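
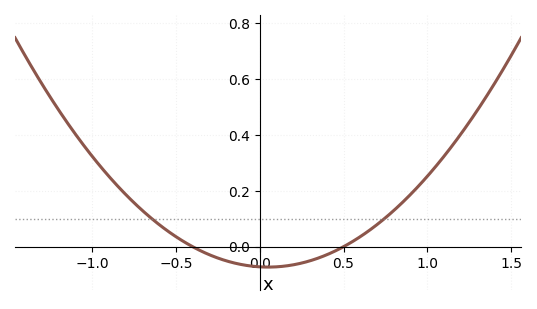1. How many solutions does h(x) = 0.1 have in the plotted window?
2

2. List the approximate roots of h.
-0.4, 0.5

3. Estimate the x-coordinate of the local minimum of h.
0.05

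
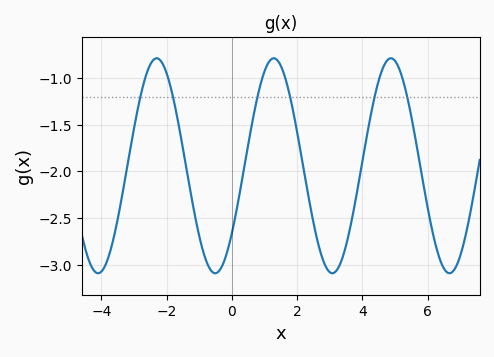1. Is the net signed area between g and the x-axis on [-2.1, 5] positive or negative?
negative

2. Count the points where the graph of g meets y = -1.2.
6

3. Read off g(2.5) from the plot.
-2.55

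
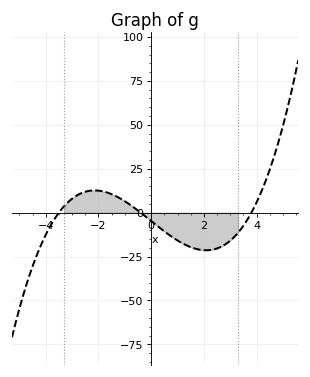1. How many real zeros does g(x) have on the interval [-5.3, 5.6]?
3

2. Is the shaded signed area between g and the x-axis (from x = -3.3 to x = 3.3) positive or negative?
negative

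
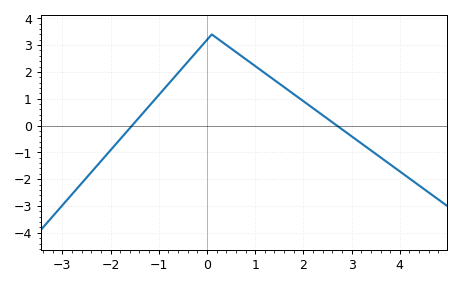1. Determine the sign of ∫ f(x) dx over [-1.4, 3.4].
positive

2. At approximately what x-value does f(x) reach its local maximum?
0.2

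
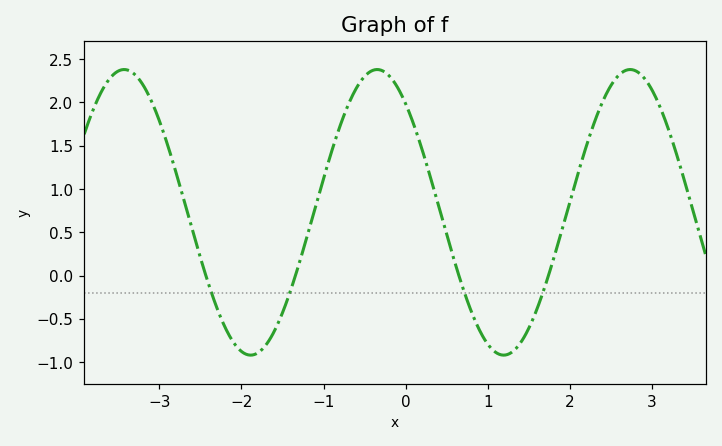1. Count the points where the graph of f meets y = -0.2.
4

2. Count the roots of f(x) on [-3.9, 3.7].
4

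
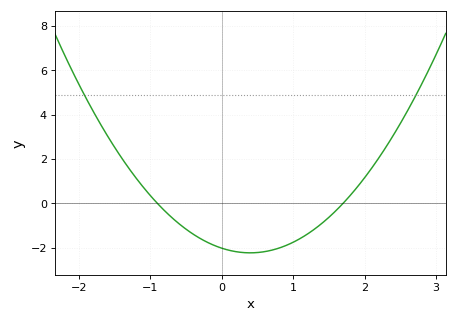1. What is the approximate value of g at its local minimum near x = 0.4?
-2.2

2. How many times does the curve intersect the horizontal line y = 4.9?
2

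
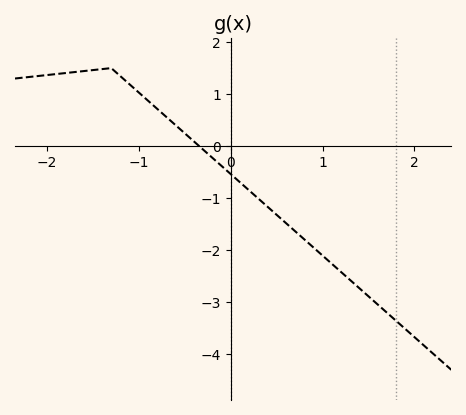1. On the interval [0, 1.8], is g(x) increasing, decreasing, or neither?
decreasing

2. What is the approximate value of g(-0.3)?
-0.067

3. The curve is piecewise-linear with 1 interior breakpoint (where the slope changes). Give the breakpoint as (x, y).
(-1.3, 1.5)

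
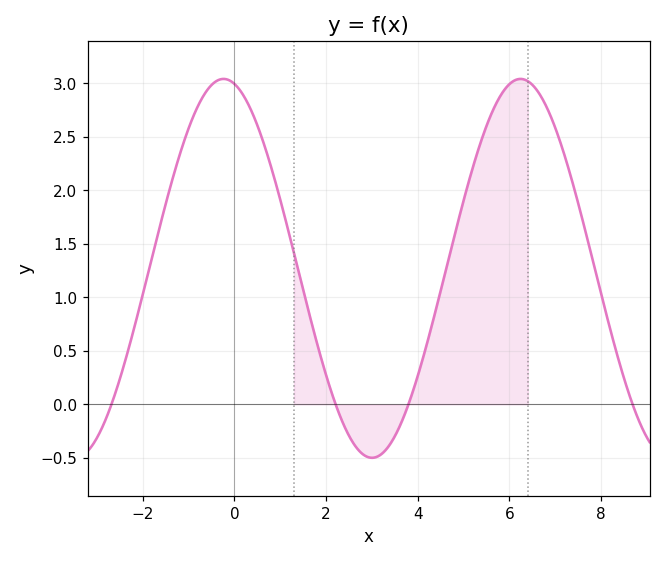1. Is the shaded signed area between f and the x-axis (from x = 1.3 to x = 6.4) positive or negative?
positive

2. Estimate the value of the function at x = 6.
3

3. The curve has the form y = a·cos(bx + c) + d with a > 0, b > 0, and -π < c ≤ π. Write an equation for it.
y = 1.77cos(0.97x + 0.23) + 1.27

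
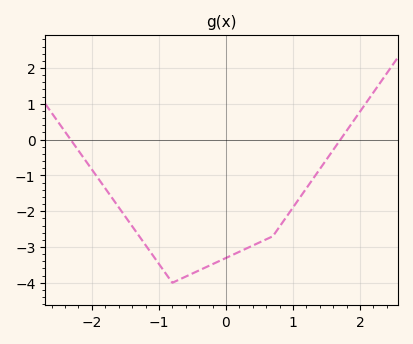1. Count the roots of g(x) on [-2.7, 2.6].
2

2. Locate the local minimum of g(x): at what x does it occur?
-0.799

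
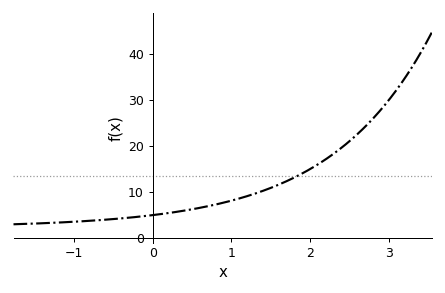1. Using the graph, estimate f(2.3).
18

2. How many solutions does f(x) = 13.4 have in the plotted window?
1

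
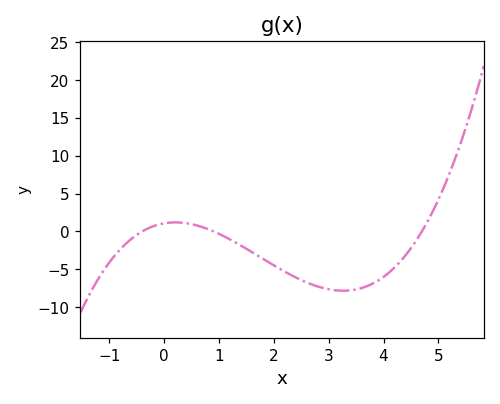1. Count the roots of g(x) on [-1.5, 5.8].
3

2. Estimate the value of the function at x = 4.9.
2.5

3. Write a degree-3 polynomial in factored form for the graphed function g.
y = 0.63(x + 0.4)(x - 0.9)(x - 4.7)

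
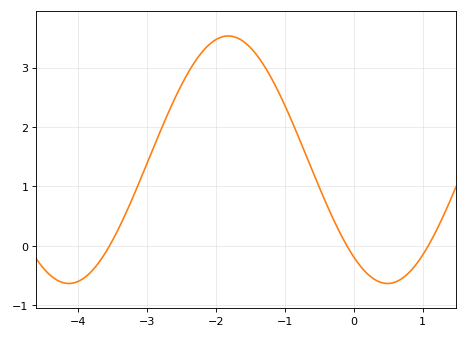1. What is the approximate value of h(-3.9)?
-0.531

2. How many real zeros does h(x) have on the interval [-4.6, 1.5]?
3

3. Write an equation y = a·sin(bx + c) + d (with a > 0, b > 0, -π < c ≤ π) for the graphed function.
y = 2.08sin(1.36x - 2.24) + 1.45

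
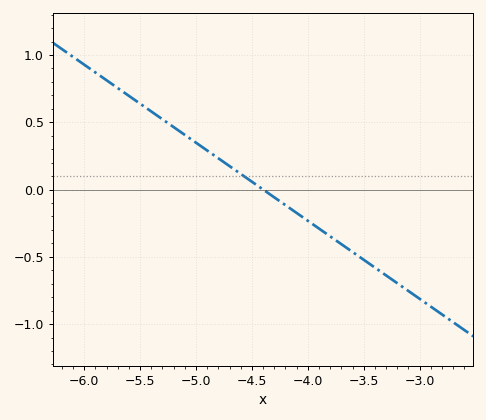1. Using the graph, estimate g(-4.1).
-0.15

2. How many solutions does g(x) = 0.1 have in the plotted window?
1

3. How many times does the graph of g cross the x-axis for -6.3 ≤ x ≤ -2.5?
1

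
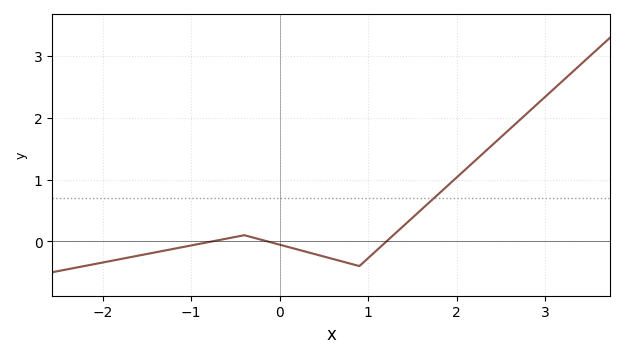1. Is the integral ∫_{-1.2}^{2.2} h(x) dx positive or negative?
positive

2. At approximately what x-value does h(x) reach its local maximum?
-0.4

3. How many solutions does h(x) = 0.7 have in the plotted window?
1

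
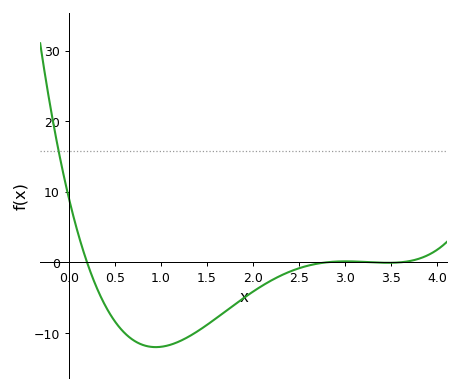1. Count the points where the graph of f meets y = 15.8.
1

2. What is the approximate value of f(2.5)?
-0.844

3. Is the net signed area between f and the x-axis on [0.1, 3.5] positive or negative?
negative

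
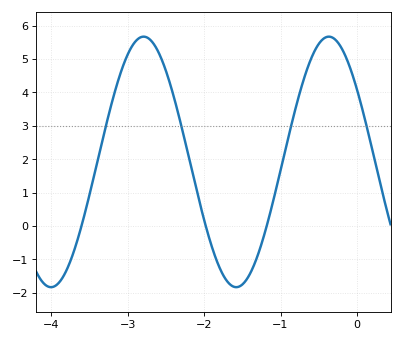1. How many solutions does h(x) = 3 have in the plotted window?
4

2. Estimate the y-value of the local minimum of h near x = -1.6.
-1.83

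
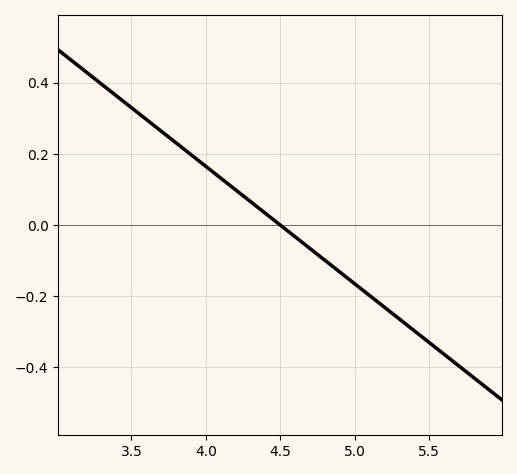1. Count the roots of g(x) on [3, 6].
1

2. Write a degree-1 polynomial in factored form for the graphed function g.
y = -0.33(x - 4.5)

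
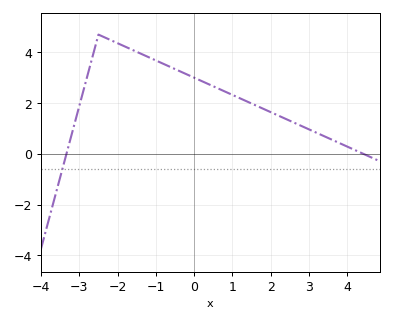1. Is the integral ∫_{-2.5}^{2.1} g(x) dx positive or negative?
positive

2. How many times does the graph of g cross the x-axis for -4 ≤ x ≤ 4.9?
2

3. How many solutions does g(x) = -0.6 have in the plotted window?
1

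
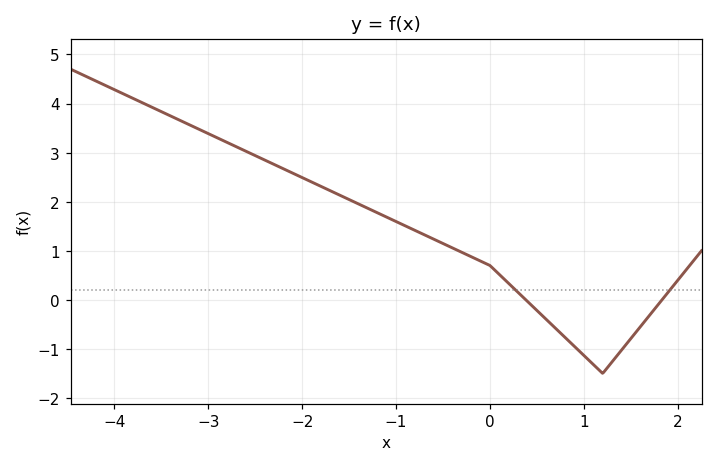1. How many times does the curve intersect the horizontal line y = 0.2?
2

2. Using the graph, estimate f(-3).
3.39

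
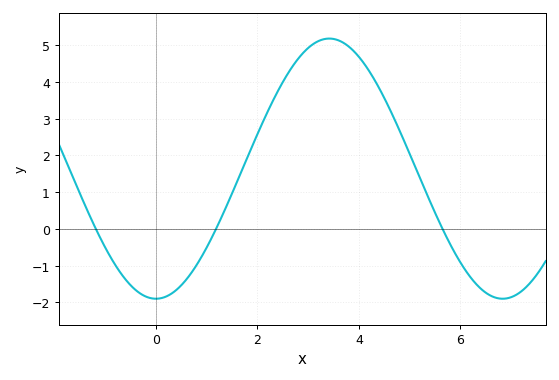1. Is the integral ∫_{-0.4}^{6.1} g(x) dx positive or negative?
positive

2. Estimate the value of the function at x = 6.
-0.9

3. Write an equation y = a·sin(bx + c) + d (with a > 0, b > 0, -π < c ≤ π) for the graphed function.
y = 3.54sin(0.92x - 1.6) + 1.64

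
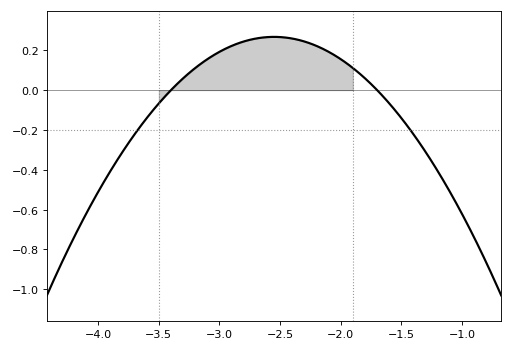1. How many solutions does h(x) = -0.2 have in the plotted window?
2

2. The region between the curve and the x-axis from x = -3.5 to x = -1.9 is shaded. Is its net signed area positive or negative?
positive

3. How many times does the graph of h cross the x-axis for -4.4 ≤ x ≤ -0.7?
2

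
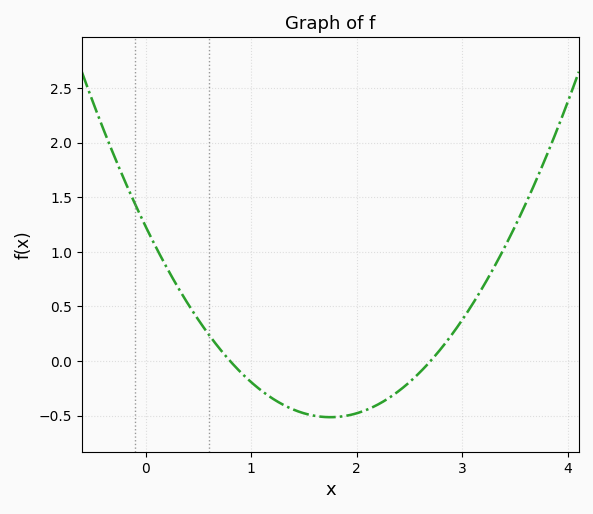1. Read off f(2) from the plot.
-0.5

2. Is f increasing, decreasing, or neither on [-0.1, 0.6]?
decreasing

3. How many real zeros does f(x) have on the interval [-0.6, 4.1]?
2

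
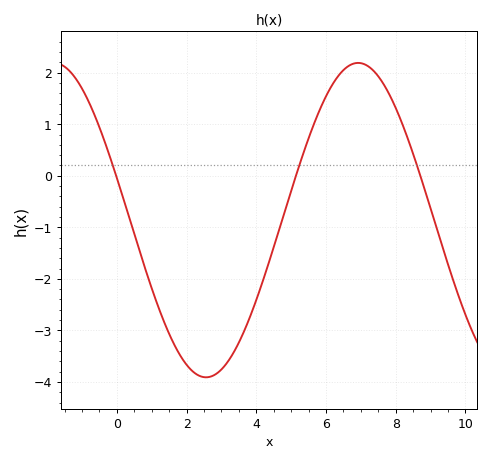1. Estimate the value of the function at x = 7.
2.2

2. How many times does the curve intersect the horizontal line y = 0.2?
3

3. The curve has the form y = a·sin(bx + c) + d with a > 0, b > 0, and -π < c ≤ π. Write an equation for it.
y = 3.05sin(0.72x + 2.9) - 0.86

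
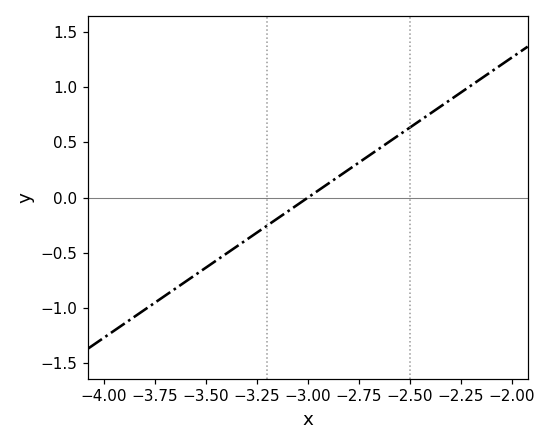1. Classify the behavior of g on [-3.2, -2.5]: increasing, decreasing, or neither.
increasing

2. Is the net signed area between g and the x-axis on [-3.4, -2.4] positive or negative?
positive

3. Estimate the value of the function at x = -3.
0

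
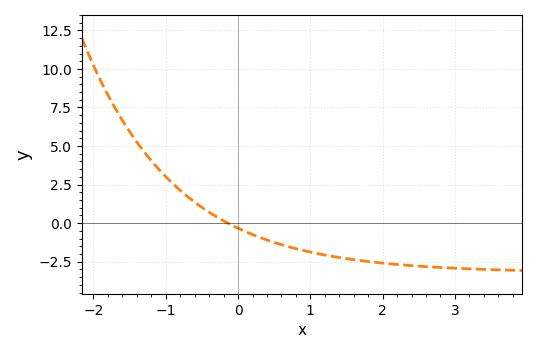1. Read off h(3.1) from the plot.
-2.95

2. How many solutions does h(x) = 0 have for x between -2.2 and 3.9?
1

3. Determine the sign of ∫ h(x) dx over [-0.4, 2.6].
negative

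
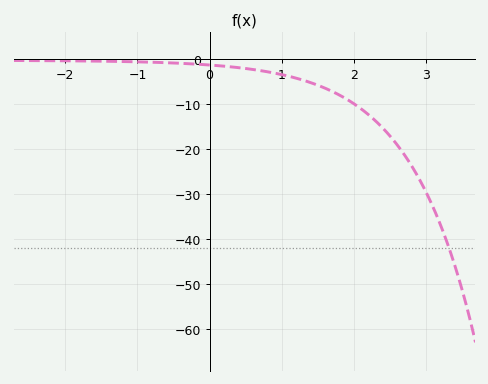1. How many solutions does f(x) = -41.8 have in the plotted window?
1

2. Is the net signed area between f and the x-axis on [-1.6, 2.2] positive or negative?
negative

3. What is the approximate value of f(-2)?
-0.334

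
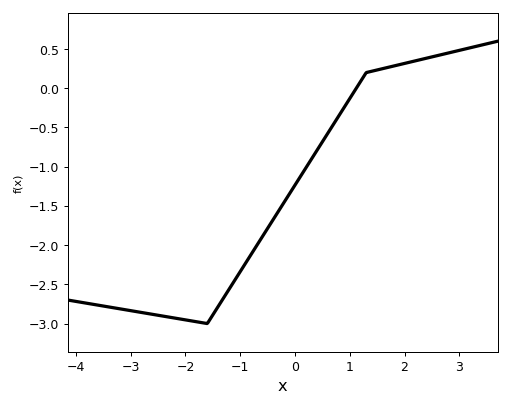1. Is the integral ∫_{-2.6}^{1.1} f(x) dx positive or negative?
negative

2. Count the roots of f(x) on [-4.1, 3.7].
1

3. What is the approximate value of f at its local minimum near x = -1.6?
-3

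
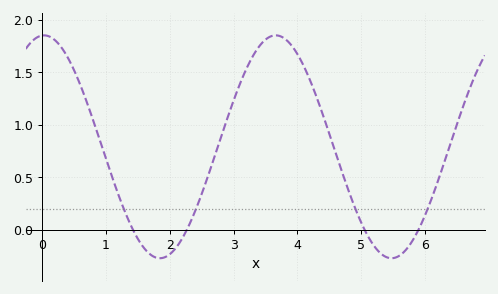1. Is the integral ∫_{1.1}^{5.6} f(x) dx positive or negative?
positive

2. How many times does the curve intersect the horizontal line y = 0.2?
4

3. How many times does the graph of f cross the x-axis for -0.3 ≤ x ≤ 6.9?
4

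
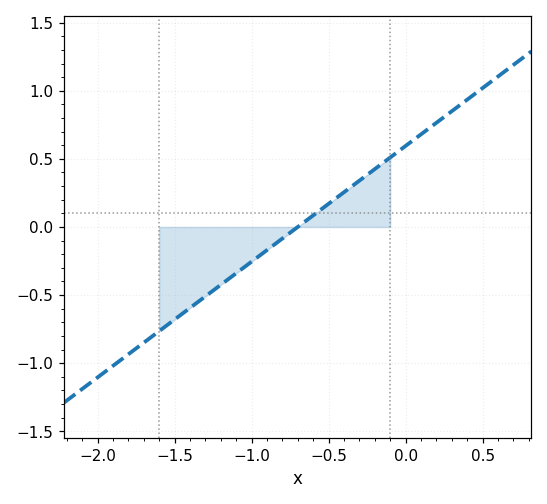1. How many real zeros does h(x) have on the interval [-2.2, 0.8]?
1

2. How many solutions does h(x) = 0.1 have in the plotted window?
1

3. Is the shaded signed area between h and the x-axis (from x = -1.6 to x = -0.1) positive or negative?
negative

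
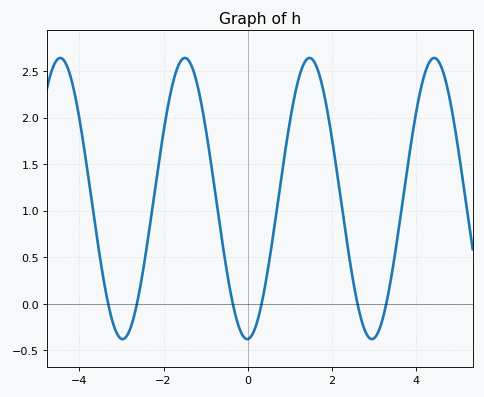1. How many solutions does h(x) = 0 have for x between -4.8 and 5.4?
6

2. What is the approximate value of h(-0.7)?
0.95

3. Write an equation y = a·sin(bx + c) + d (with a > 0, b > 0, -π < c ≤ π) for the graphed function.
y = 1.51sin(2.1x - 1.6) + 1.13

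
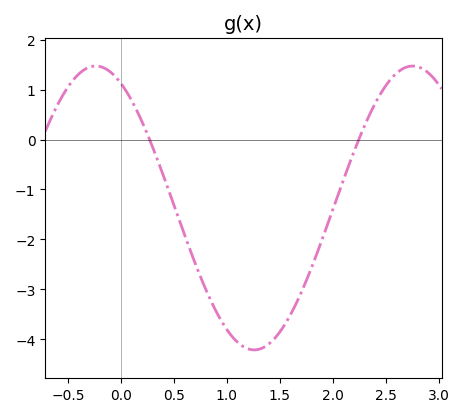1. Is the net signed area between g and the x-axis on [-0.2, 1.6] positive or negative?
negative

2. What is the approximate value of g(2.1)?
-0.815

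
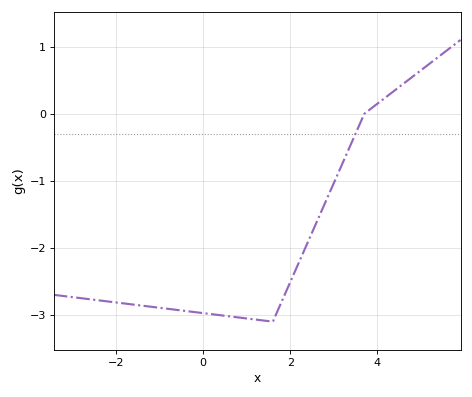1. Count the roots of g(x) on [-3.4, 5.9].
1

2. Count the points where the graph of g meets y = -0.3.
1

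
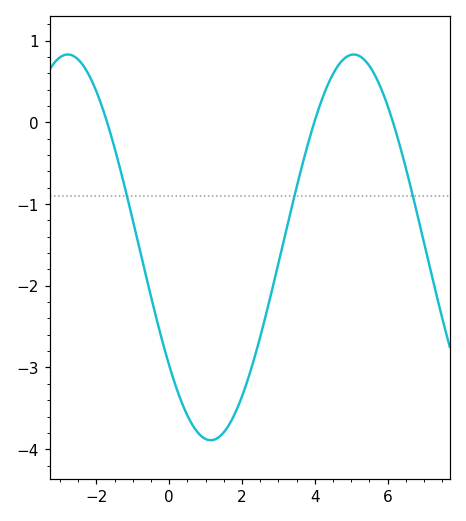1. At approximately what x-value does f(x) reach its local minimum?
1.14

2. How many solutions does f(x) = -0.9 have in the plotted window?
3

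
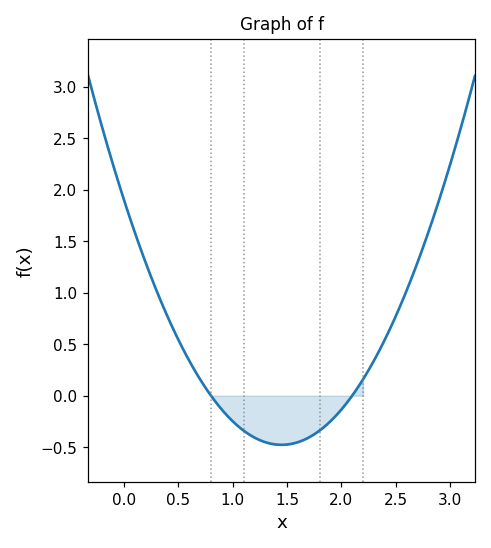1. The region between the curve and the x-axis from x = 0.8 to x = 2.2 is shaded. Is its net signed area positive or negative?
negative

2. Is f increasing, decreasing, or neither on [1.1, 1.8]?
neither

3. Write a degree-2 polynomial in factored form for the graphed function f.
y = 1.13(x - 0.8)(x - 2.1)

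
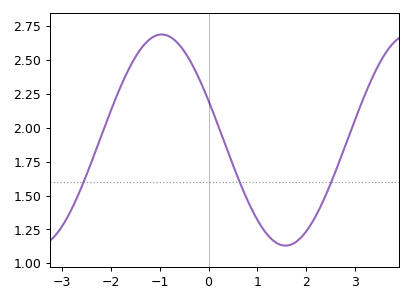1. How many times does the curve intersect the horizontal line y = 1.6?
3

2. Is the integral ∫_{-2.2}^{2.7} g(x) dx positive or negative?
positive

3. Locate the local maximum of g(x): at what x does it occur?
-1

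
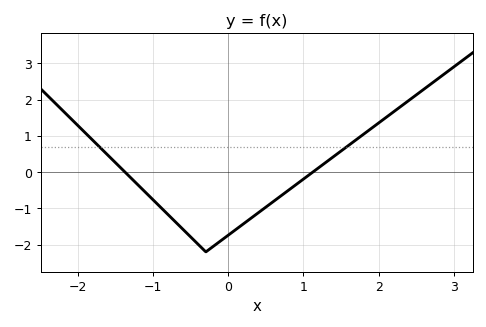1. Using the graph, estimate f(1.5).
0.6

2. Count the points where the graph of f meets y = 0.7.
2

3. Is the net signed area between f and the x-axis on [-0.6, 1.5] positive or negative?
negative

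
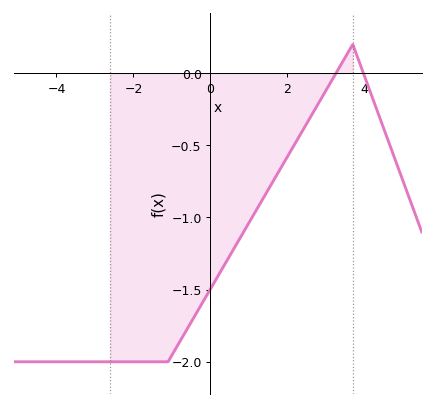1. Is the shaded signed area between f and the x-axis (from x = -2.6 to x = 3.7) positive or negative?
negative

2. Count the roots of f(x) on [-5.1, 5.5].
2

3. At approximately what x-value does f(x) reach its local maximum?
3.7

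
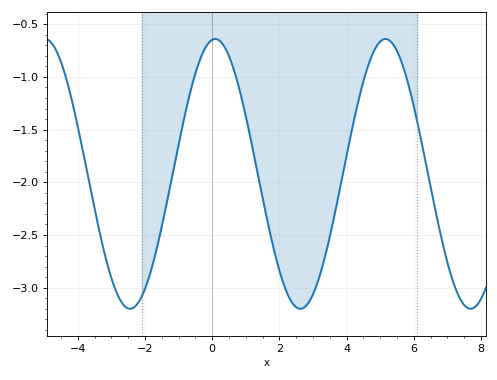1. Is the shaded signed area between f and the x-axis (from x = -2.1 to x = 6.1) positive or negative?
negative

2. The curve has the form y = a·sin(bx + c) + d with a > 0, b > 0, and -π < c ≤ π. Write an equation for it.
y = 1.28sin(1.24x + 1.46) - 1.92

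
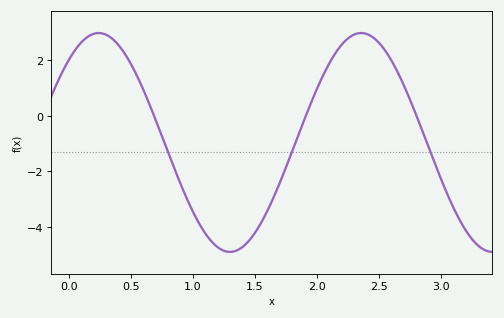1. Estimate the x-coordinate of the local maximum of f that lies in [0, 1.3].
0.25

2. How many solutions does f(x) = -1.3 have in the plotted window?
3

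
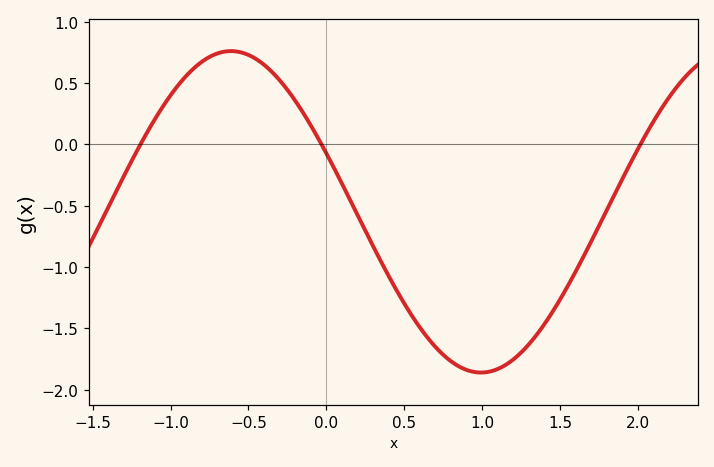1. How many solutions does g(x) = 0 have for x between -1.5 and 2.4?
3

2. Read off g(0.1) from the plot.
-0.3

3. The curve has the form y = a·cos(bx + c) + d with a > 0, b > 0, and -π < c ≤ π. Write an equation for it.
y = 1.31cos(2x + 1.2) - 0.55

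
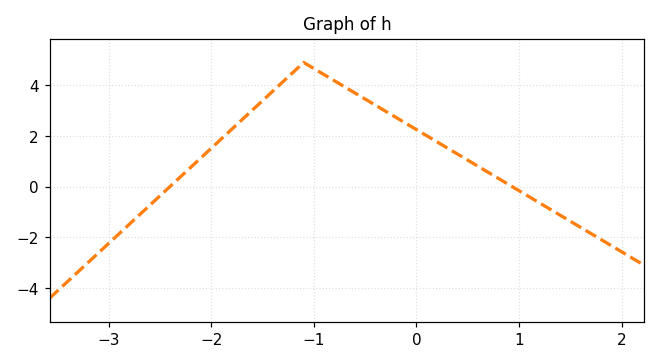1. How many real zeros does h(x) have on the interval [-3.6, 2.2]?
2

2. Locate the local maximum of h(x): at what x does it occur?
-1.1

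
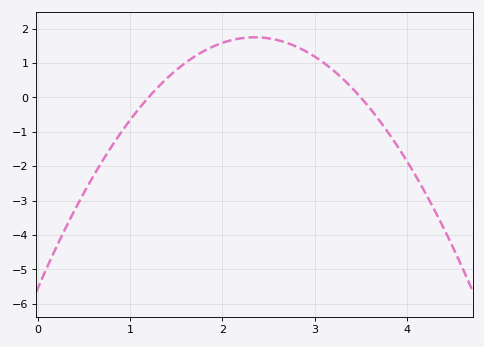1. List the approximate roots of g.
1.2, 3.5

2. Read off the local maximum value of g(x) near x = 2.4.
1.75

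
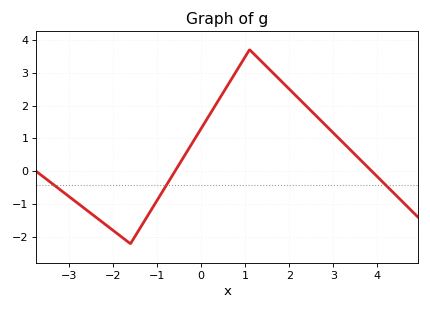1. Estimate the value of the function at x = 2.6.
1.7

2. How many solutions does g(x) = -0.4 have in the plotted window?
3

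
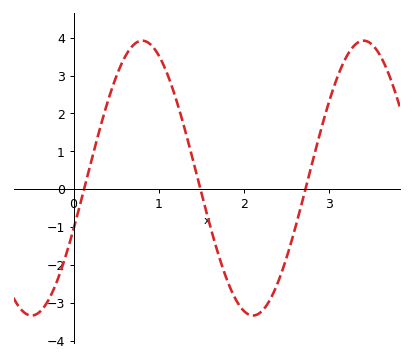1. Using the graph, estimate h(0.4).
2.3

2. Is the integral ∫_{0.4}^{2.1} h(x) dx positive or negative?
positive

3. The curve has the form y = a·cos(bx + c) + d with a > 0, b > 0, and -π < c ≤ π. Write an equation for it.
y = 3.63cos(2.4x - 2) + 0.29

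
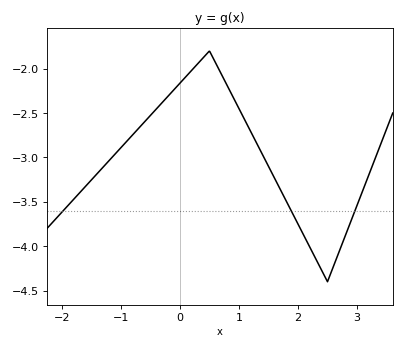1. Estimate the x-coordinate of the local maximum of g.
0.499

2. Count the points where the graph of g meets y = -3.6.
3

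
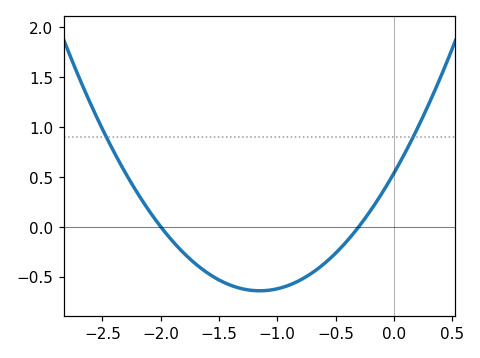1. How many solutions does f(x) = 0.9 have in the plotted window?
2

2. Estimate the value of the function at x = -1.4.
-0.6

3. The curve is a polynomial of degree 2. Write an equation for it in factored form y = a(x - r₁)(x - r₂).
y = 0.89(x + 2)(x + 0.3)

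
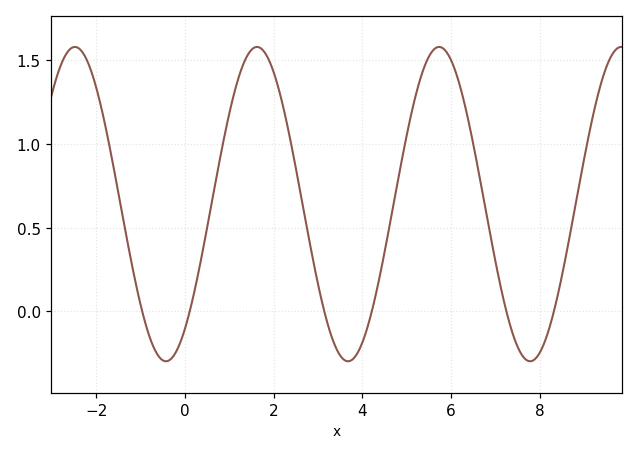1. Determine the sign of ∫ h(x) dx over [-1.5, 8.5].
positive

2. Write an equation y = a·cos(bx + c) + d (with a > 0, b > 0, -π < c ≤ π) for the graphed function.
y = 0.94cos(1.53x - 2.48) + 0.64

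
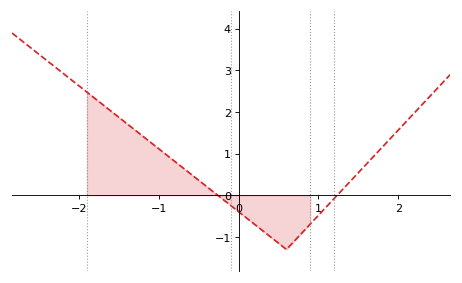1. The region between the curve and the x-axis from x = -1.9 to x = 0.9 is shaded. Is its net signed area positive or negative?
positive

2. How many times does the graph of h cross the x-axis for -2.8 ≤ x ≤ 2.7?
2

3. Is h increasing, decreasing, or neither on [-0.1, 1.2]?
neither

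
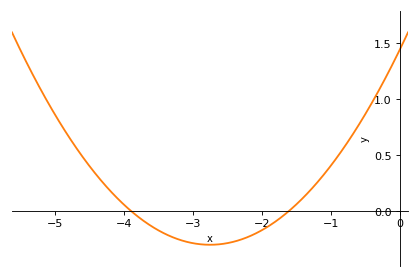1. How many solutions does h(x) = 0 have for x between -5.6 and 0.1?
2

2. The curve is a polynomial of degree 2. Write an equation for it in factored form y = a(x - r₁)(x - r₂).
y = 0.23(x + 3.9)(x + 1.6)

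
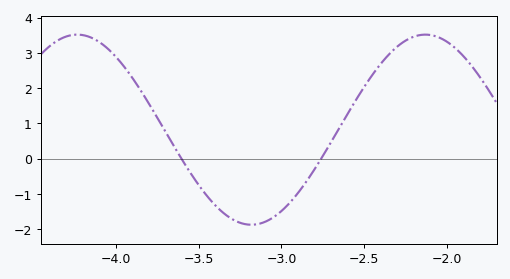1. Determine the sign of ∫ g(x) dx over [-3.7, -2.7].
negative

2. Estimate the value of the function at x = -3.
-1.5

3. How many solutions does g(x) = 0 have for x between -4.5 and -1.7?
2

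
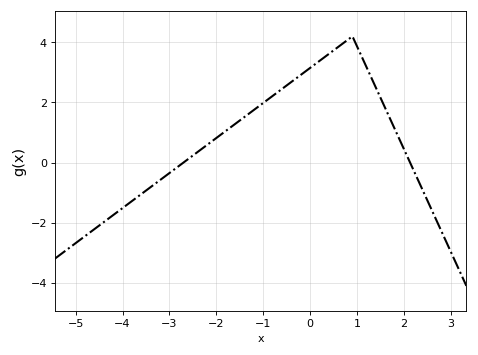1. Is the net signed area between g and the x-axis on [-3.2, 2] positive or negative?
positive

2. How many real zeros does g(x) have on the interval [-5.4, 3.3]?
2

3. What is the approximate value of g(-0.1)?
3.03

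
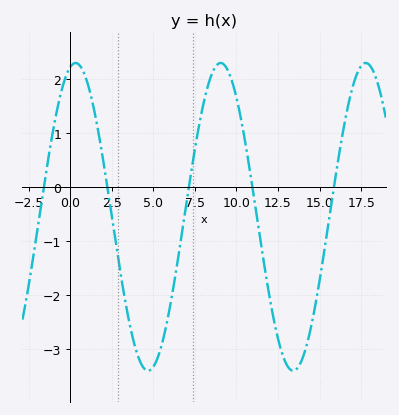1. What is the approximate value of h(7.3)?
0.325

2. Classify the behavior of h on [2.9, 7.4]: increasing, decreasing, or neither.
neither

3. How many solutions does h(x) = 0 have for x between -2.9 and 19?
5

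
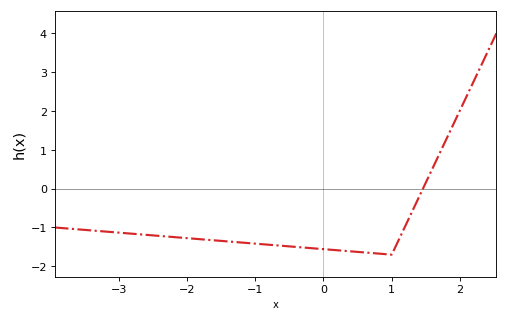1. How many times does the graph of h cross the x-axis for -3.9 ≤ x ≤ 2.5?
1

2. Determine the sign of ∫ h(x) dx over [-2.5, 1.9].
negative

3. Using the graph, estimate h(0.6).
-1.6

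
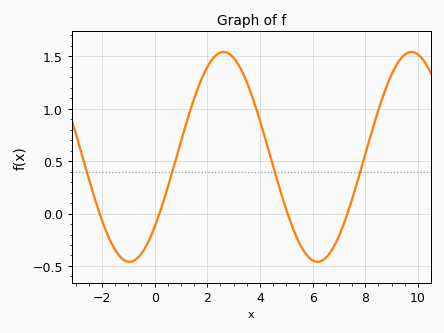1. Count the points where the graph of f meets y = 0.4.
4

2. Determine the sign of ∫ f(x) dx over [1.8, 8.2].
positive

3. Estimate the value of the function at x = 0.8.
0.5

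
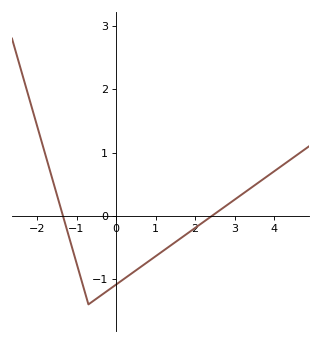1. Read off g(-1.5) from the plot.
0.341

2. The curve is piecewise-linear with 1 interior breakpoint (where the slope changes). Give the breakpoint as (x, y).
(-0.7, -1.4)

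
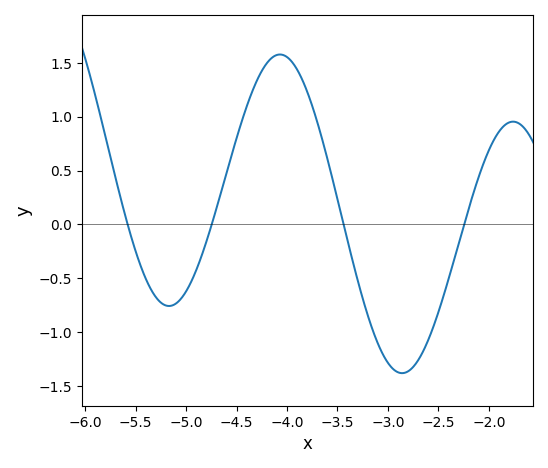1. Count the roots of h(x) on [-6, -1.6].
4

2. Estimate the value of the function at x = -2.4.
-0.5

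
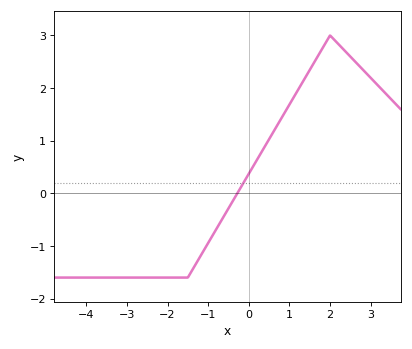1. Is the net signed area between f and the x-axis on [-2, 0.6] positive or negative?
negative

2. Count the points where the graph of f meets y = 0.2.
1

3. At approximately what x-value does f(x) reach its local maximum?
2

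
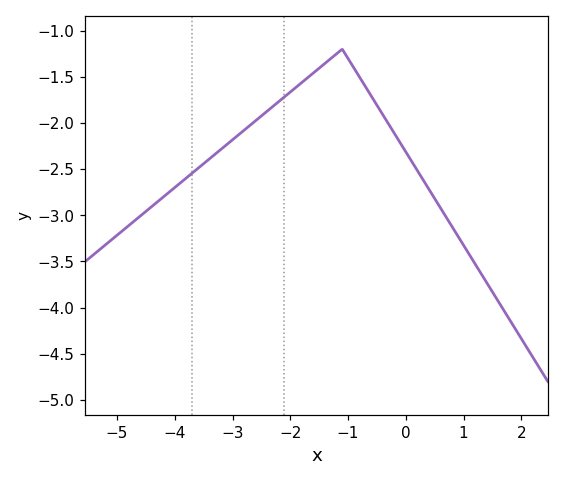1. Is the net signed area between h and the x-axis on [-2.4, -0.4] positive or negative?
negative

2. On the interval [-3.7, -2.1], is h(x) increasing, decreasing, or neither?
increasing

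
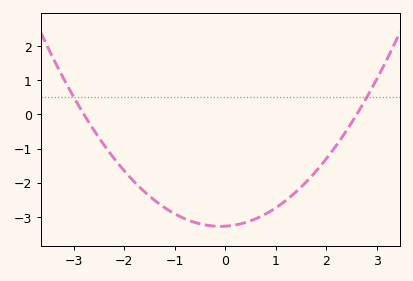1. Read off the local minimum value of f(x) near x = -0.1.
-3.3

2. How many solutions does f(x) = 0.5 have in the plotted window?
2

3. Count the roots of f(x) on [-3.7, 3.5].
2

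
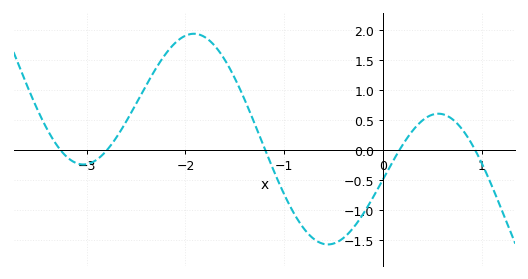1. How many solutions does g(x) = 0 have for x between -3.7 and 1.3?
5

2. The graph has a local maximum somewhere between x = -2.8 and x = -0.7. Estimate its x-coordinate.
-1.9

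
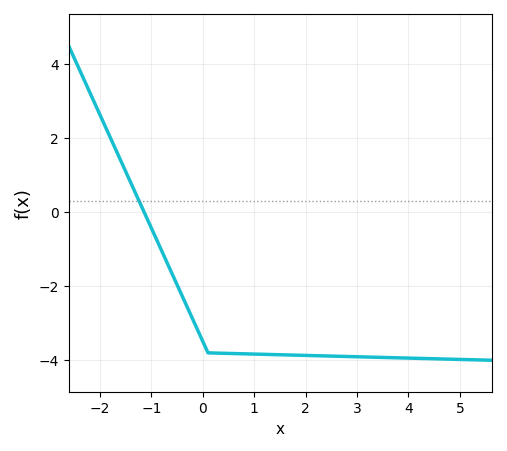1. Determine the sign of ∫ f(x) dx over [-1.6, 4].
negative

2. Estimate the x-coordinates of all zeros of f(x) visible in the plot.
-1.14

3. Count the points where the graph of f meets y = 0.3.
1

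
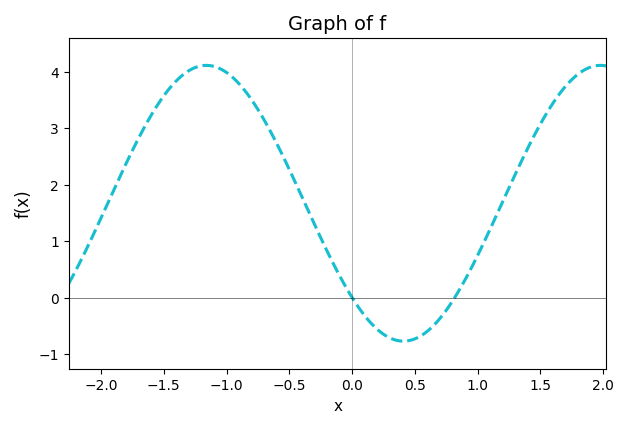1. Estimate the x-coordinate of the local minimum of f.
0.4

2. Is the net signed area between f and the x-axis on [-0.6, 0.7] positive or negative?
positive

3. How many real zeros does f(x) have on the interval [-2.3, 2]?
2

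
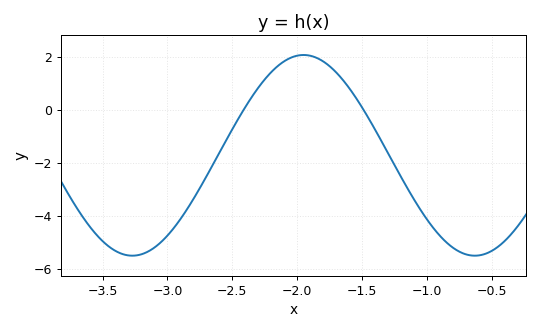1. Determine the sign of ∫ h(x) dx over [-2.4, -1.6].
positive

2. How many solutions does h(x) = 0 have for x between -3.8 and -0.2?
2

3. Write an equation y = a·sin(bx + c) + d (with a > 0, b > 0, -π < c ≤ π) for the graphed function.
y = 3.79sin(2.38x - 0.07) - 1.72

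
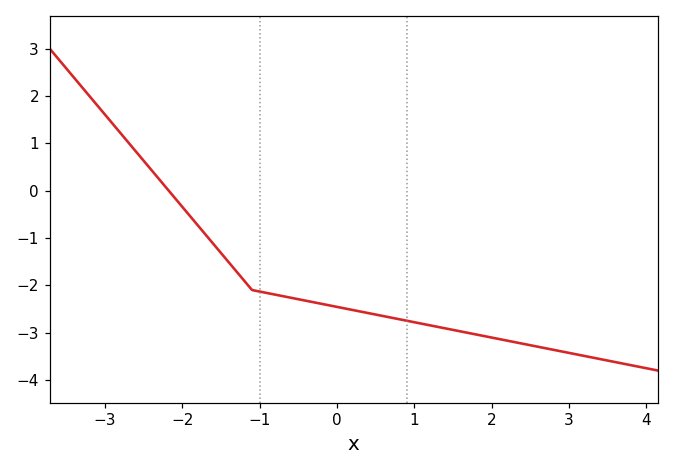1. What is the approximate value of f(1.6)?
-3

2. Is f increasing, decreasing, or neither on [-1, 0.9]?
decreasing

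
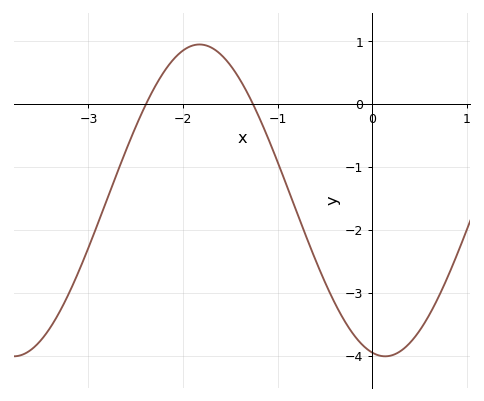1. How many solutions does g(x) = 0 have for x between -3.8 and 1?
2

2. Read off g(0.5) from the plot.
-3.6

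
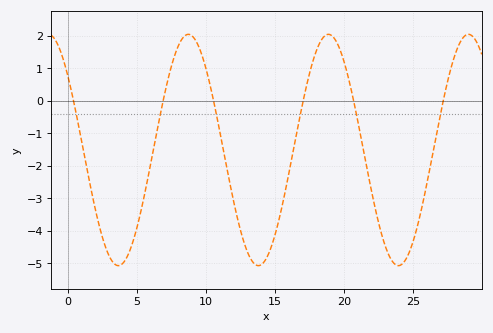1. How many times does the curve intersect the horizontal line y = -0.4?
6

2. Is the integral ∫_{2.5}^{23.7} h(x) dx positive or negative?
negative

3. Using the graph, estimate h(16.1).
-2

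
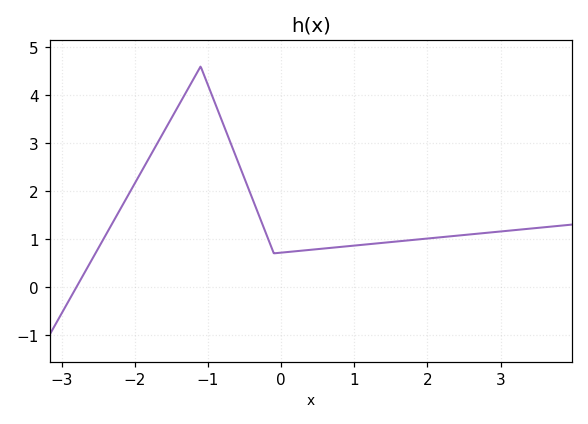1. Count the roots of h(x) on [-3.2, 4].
1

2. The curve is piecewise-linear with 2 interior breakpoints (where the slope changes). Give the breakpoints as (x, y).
(-1.1, 4.6); (-0.1, 0.7)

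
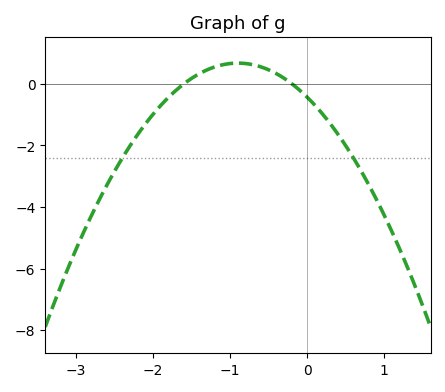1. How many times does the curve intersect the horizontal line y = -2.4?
2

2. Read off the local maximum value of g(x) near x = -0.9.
0.671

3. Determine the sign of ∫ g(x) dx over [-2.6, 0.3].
negative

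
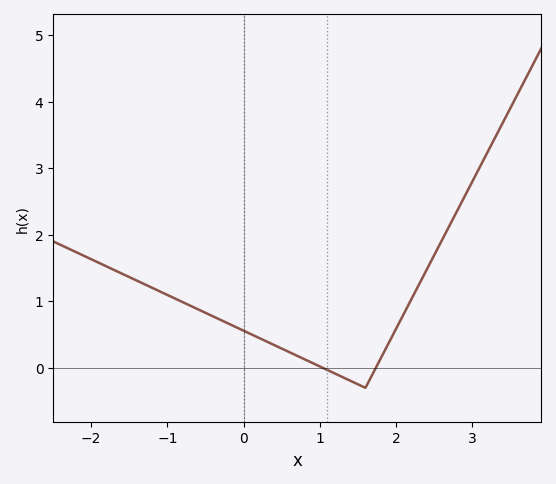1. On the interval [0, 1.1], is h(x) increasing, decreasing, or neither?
decreasing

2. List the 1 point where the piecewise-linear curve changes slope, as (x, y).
(1.6, -0.3)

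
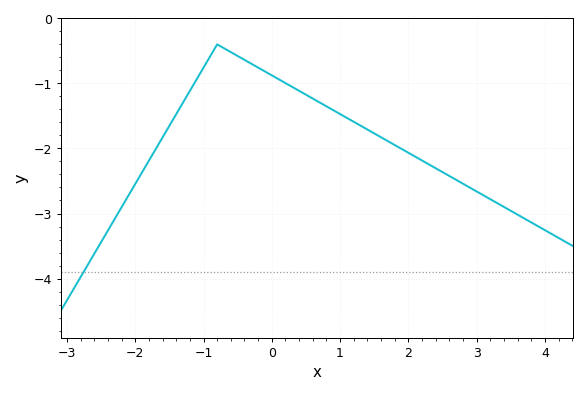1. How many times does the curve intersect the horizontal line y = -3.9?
1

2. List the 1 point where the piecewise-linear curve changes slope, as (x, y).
(-0.8, -0.4)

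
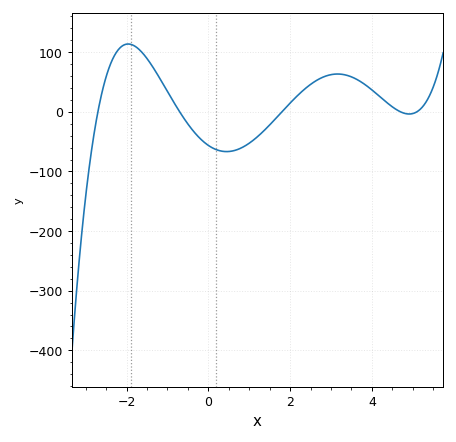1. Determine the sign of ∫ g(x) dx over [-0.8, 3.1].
negative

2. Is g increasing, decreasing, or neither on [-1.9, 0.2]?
decreasing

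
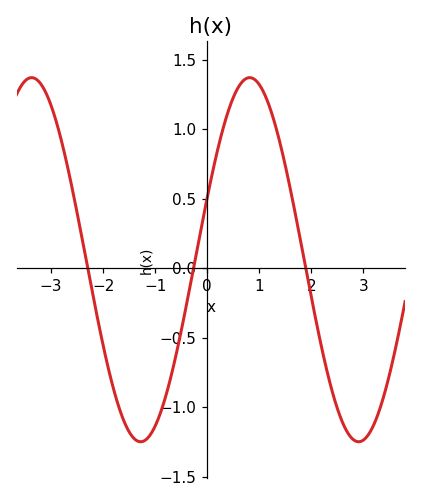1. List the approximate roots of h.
-2.3, -0.263, 1.89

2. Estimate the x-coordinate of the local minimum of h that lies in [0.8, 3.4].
2.91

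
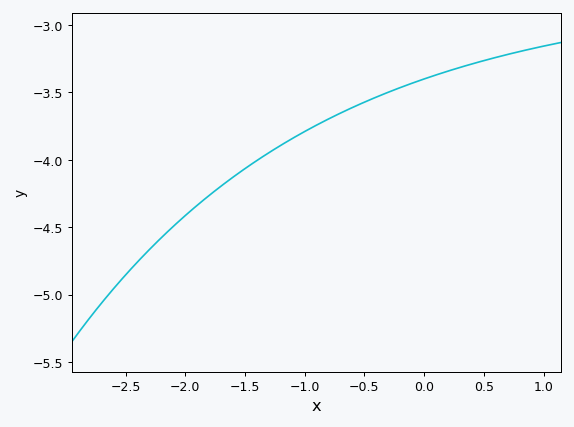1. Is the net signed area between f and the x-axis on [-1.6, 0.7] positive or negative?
negative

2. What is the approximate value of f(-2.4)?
-4.76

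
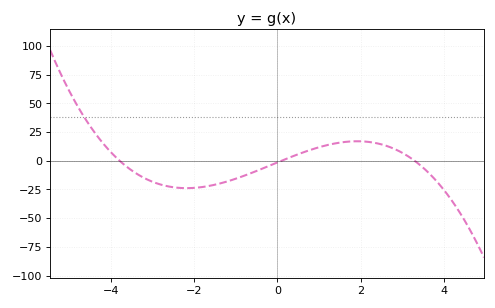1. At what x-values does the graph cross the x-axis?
-3.8, 0.1, 3.3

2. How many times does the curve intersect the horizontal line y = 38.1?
1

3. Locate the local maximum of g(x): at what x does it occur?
1.92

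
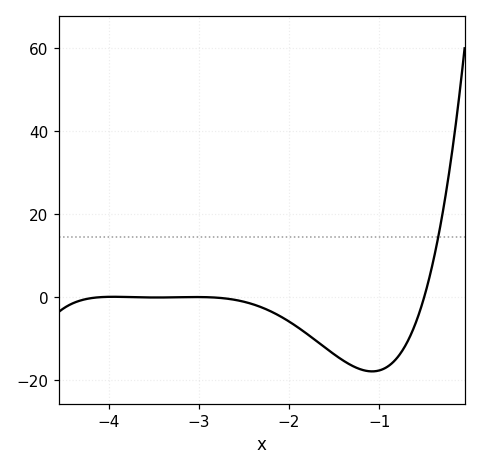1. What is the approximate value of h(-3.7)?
0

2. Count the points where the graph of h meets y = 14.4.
1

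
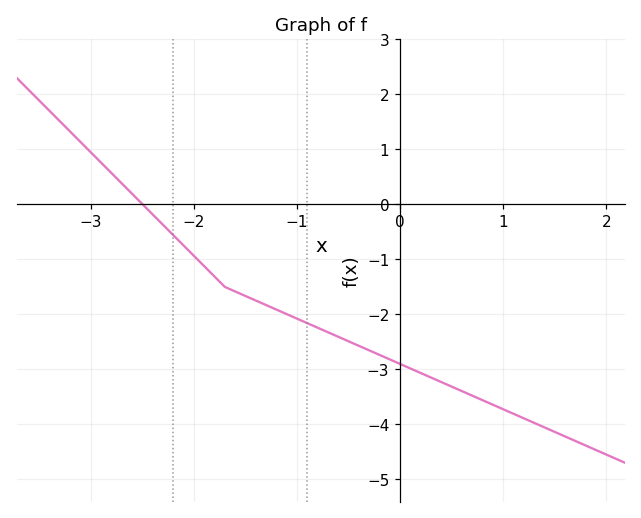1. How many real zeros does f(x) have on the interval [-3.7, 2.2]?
1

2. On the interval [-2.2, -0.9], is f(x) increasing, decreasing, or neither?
decreasing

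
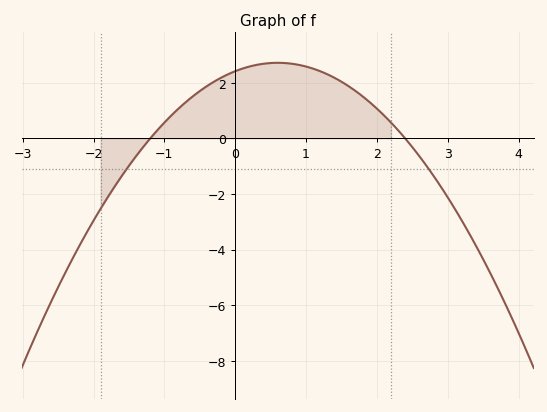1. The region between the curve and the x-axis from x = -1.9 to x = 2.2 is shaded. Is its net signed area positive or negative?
positive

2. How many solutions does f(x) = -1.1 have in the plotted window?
2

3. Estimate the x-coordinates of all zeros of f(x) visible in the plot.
-1.2, 2.4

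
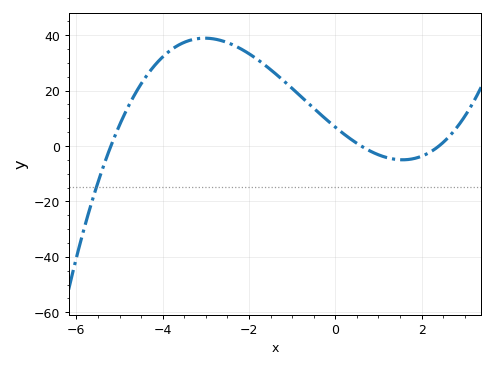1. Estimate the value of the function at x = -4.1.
30.6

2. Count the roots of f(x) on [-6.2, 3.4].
3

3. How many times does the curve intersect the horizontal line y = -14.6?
1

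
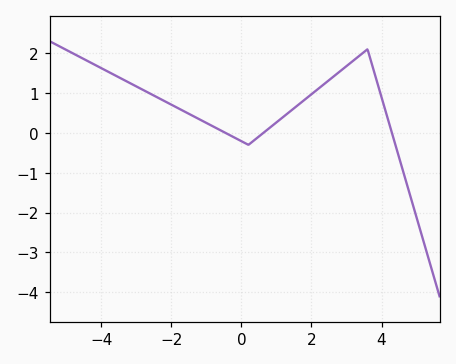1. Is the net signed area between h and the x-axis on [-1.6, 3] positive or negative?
positive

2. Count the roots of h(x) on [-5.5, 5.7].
3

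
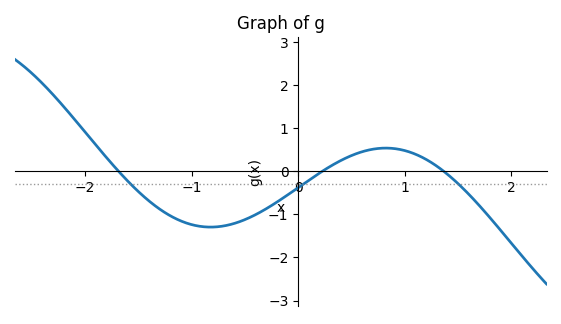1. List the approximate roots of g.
-1.7, 0.2, 1.4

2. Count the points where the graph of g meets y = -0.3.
3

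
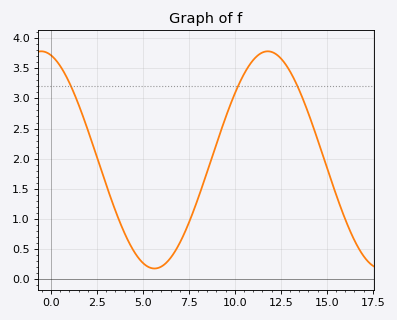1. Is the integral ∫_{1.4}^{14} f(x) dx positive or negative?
positive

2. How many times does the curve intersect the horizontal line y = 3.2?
3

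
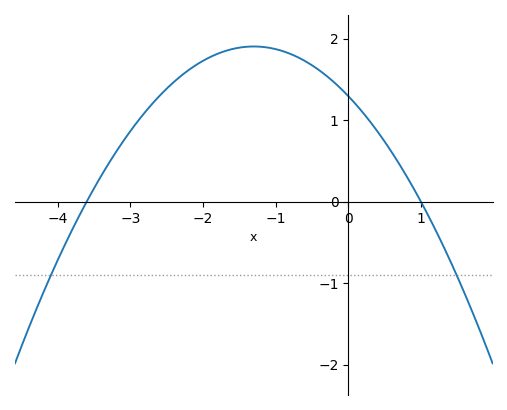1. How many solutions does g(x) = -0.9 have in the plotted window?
2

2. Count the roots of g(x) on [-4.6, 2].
2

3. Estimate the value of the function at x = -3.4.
0.317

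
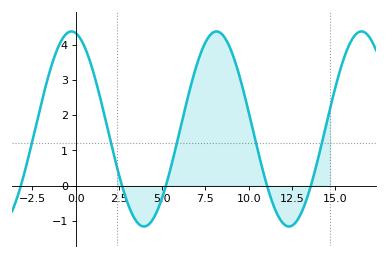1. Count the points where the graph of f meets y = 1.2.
5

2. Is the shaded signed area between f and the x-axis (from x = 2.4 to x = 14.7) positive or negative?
positive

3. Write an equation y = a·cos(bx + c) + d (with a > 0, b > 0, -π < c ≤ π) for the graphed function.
y = 2.77cos(0.75x + 0.18) + 1.61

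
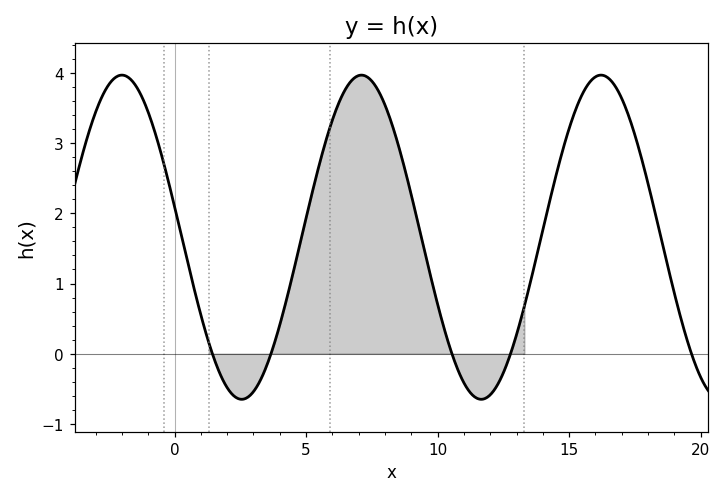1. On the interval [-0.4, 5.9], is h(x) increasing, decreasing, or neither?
neither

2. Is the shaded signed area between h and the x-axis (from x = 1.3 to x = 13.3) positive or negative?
positive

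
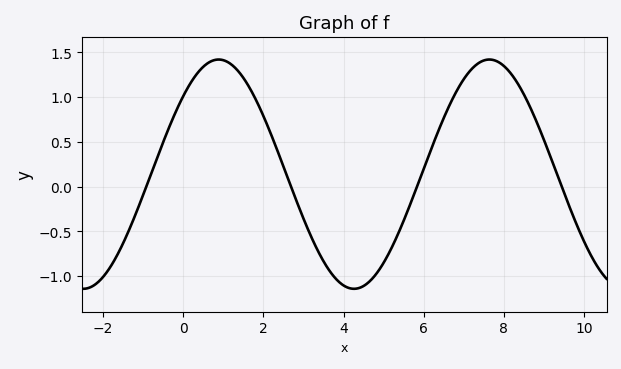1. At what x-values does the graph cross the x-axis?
-1, 2.6, 5.8, 9.4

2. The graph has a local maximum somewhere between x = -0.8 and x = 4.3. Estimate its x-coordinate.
0.8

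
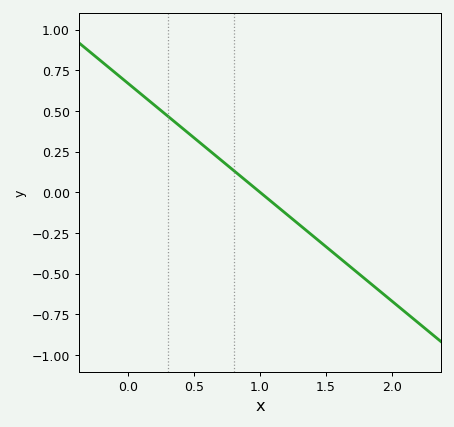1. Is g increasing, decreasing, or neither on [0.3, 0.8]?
decreasing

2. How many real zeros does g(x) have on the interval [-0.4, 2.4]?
1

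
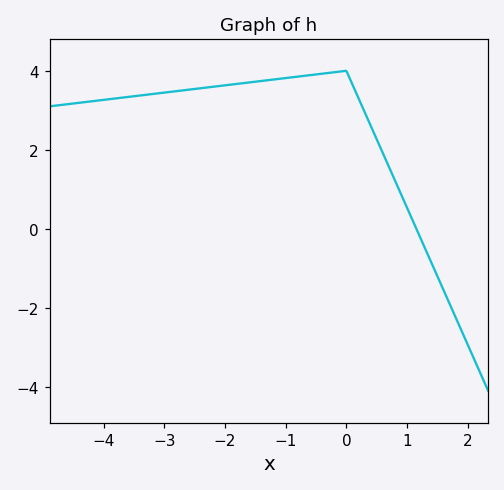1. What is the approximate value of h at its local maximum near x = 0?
4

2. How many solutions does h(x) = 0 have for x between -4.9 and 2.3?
1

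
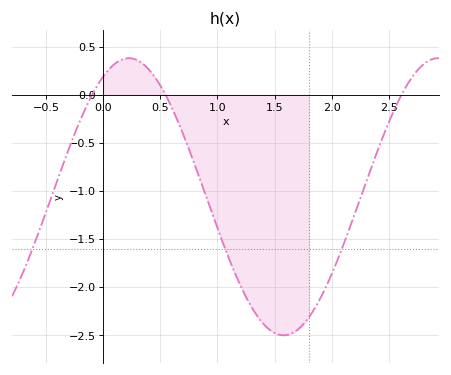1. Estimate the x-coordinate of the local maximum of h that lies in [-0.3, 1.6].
0.224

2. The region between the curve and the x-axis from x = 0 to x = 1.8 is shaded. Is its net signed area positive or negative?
negative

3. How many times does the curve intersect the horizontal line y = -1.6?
3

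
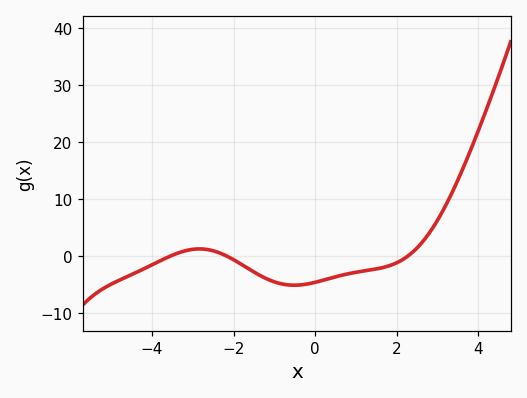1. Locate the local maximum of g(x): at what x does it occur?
-2.8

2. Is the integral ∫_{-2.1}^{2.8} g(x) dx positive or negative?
negative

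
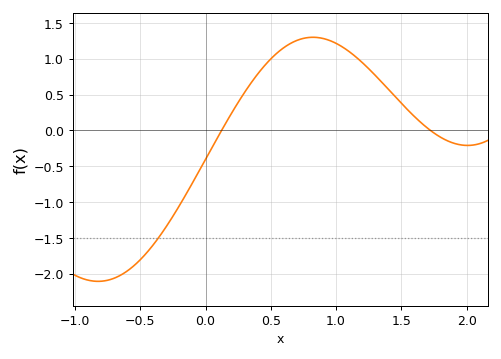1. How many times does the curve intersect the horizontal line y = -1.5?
1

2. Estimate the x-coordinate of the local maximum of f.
0.823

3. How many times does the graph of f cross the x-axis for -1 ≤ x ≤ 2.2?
2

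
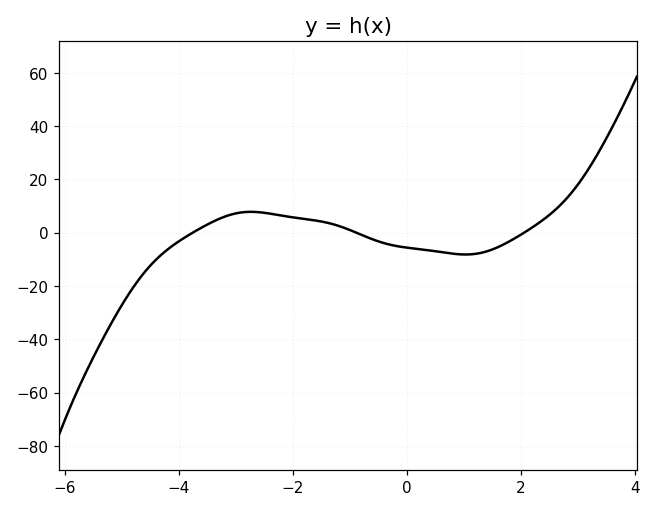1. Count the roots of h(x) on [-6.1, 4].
3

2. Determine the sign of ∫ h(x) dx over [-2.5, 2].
negative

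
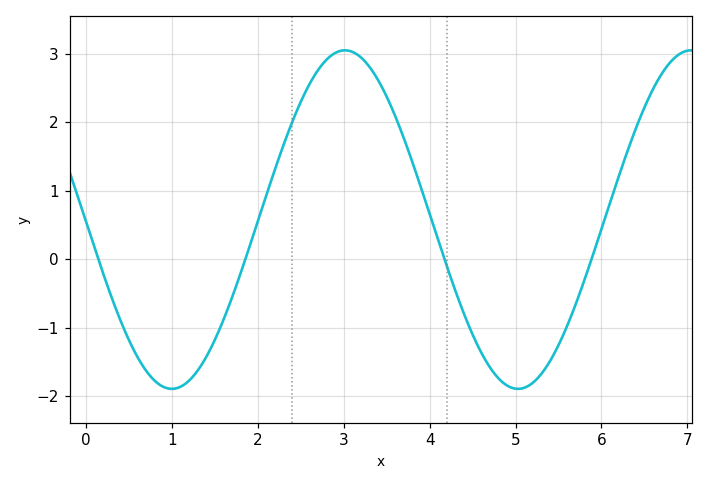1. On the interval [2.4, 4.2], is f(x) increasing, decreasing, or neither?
neither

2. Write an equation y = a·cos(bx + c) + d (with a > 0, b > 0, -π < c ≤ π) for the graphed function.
y = 2.47cos(1.56x + 1.58) + 0.58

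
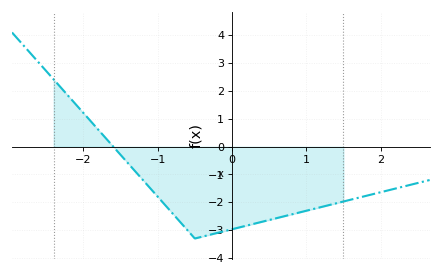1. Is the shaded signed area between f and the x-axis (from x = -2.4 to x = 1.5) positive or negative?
negative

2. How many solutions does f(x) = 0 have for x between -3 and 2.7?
1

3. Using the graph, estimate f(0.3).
-2.77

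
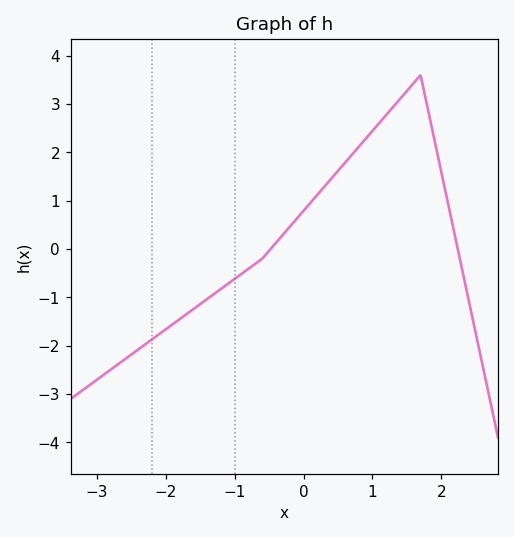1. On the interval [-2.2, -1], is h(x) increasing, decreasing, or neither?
increasing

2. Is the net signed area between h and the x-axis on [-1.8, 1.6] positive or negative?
positive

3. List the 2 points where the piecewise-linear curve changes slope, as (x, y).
(-0.6, -0.2); (1.7, 3.6)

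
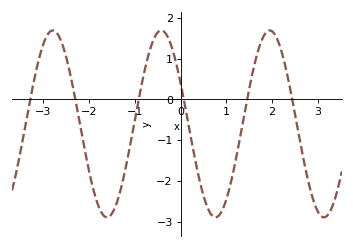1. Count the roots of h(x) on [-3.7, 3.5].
6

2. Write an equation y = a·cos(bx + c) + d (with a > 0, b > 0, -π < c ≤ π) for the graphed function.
y = 2.29cos(2.65x + 1.12) - 0.6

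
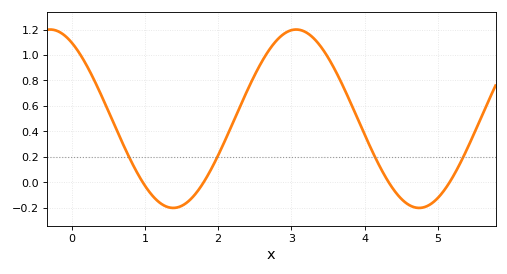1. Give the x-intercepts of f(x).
1, 1.8, 4.3, 5.2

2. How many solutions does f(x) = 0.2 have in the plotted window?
4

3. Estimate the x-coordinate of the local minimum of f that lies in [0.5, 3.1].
1.4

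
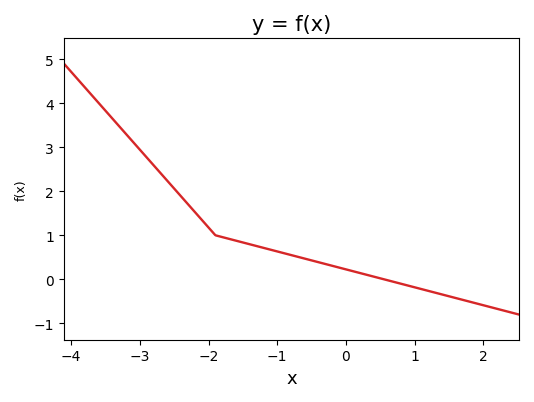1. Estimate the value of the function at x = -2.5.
2.06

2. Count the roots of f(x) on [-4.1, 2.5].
1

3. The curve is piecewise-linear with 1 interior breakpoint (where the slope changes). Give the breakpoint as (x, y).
(-1.9, 1)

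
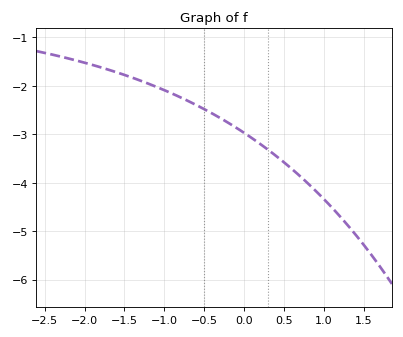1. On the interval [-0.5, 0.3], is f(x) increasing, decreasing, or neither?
decreasing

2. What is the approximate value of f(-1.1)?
-2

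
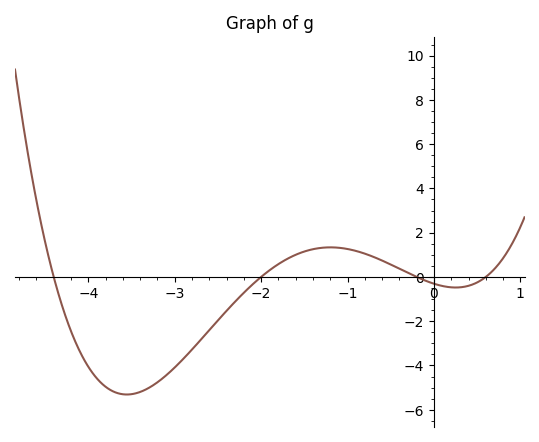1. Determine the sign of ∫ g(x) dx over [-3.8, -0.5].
negative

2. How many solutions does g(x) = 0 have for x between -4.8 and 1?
4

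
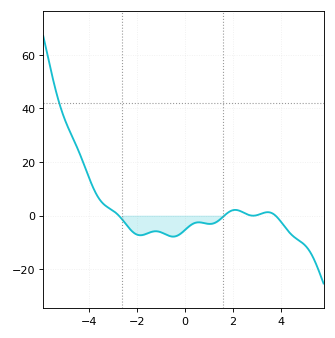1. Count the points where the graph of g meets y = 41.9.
1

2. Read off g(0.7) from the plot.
-2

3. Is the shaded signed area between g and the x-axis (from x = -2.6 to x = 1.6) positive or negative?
negative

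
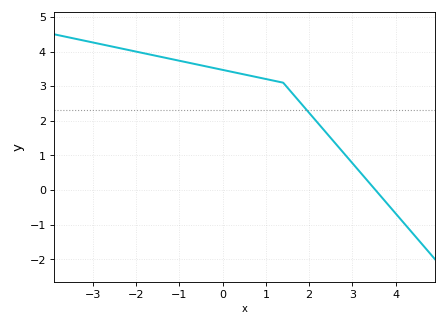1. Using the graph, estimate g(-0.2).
3.5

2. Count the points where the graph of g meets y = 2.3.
1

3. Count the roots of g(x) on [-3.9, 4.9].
1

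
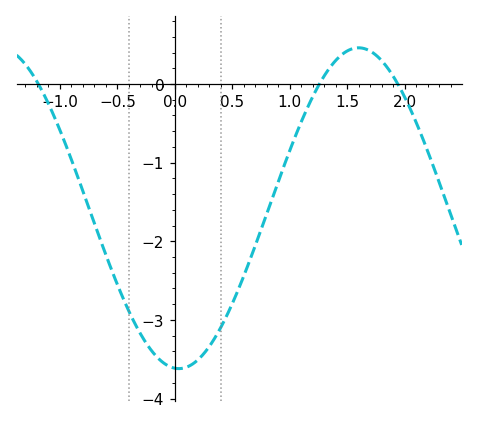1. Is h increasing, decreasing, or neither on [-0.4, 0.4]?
neither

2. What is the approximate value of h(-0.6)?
-2.2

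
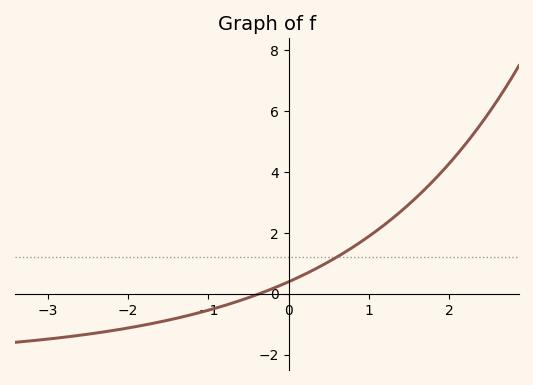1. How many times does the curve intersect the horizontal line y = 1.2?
1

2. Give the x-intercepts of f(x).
-0.4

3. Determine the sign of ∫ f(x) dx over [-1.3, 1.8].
positive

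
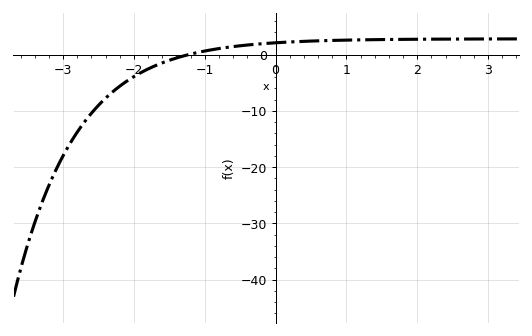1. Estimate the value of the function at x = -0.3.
1.83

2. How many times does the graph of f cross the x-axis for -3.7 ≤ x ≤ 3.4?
1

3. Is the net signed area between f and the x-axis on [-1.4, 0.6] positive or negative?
positive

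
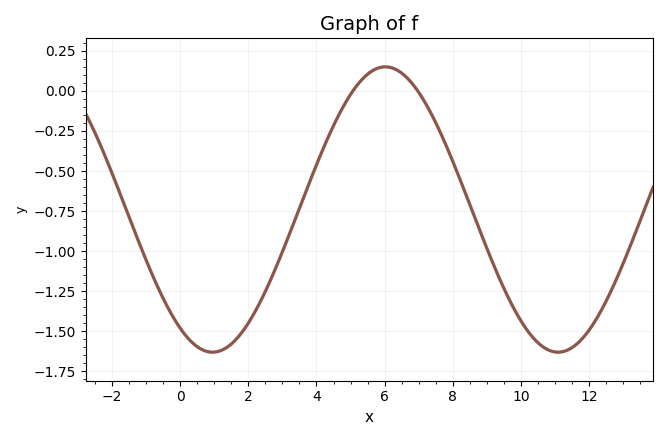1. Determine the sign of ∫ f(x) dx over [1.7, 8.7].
negative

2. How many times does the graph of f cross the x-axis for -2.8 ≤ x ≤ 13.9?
2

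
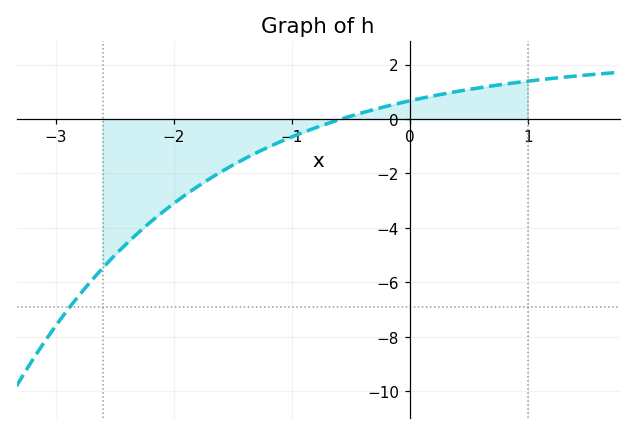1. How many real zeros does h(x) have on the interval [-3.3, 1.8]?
1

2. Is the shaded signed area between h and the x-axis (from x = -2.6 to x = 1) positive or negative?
negative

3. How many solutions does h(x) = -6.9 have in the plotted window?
1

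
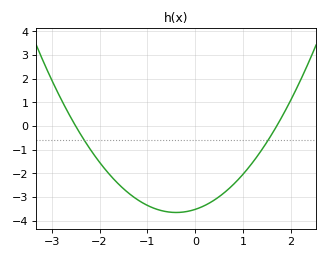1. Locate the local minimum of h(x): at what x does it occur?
-0.4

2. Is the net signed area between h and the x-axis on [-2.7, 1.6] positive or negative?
negative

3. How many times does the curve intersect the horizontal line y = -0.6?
2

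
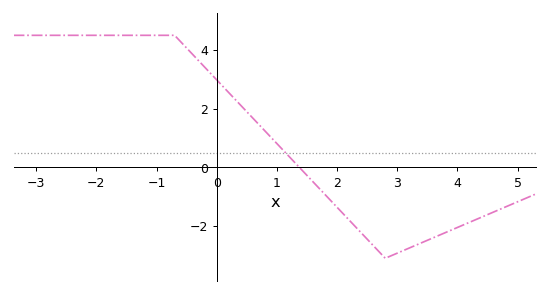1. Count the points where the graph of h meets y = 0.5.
1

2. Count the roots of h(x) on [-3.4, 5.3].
1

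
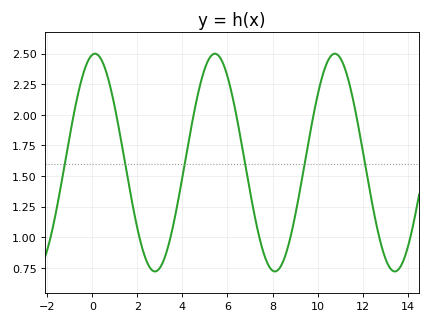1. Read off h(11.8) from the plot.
1.9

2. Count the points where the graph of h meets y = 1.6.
6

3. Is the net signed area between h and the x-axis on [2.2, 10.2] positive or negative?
positive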